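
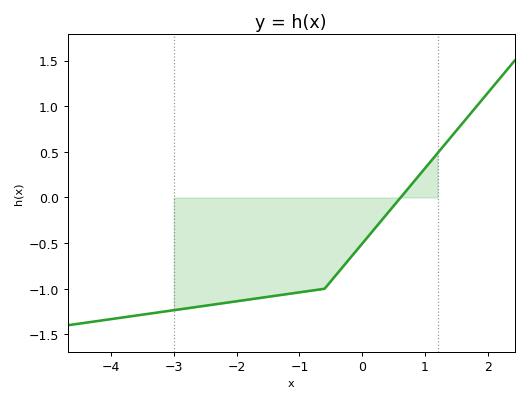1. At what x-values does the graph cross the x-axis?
0.611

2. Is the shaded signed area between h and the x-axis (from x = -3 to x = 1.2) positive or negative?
negative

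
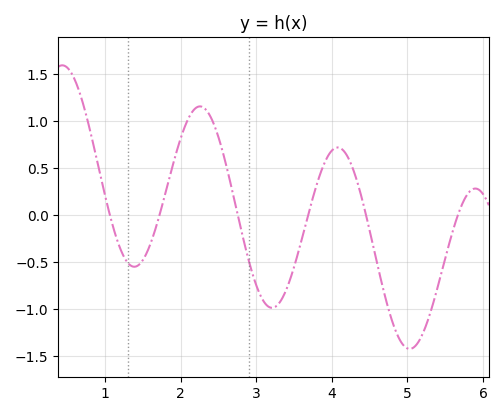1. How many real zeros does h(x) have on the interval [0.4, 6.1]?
6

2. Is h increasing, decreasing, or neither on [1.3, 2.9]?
neither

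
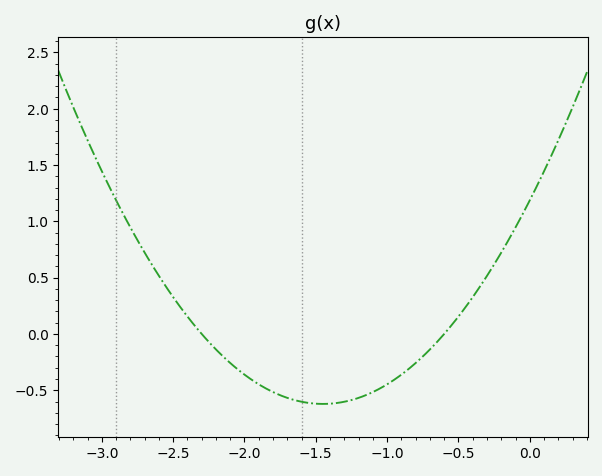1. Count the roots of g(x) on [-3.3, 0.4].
2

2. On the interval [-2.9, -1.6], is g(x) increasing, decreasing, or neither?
decreasing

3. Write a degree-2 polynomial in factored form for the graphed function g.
y = 0.86(x + 2.3)(x + 0.6)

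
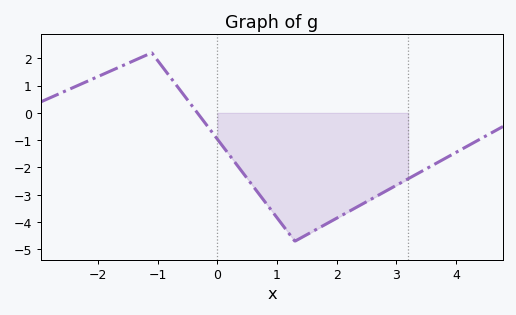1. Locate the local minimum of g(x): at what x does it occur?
1.4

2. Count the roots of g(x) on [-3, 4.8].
1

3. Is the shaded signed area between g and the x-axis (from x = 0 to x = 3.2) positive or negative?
negative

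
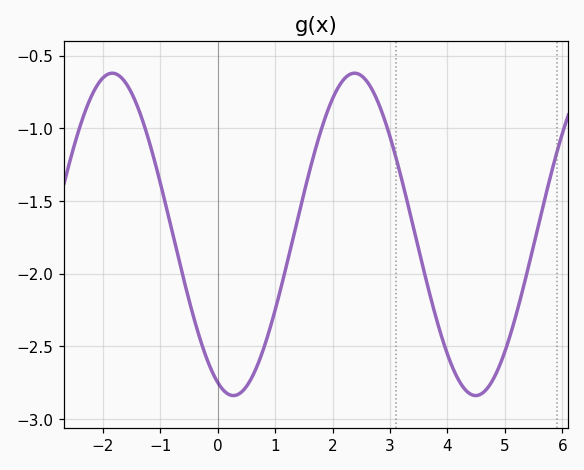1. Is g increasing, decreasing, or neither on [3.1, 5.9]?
neither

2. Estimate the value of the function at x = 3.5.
-1.83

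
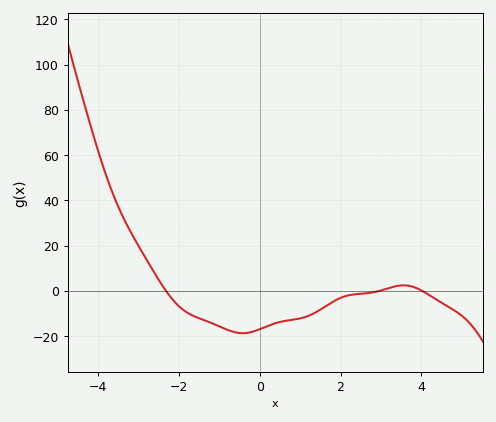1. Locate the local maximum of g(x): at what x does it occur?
3.56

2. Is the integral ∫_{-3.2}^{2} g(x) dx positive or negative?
negative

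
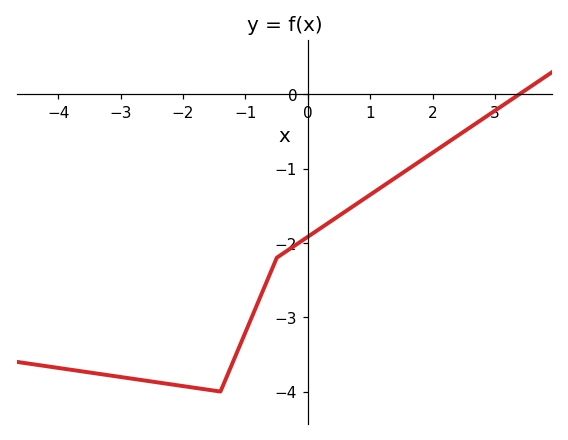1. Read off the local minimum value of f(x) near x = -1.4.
-4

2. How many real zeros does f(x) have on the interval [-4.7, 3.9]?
1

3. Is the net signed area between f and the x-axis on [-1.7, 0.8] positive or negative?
negative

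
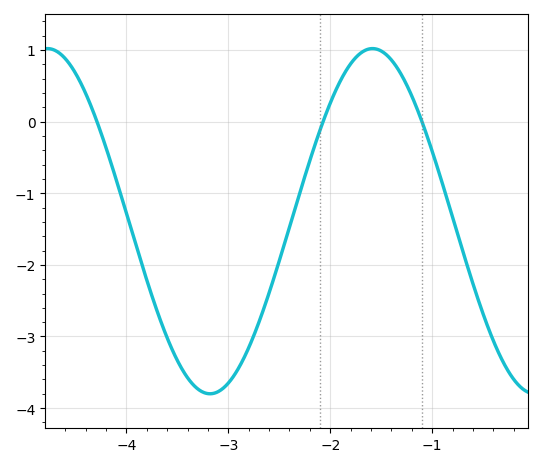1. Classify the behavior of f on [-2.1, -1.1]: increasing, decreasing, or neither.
neither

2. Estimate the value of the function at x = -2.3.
-1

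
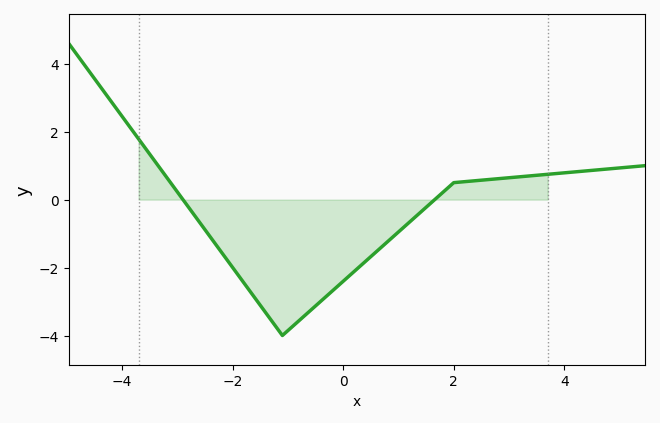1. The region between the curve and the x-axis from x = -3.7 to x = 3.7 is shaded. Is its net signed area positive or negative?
negative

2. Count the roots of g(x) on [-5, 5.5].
2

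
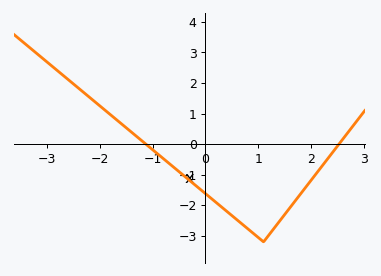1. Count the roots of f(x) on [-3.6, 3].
2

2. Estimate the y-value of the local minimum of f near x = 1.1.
-3.2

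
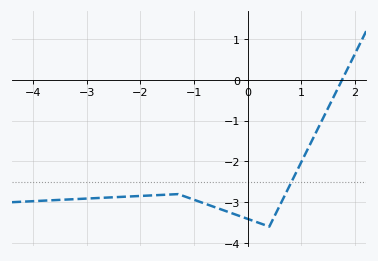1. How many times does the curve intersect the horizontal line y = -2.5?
1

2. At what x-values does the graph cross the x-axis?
1.8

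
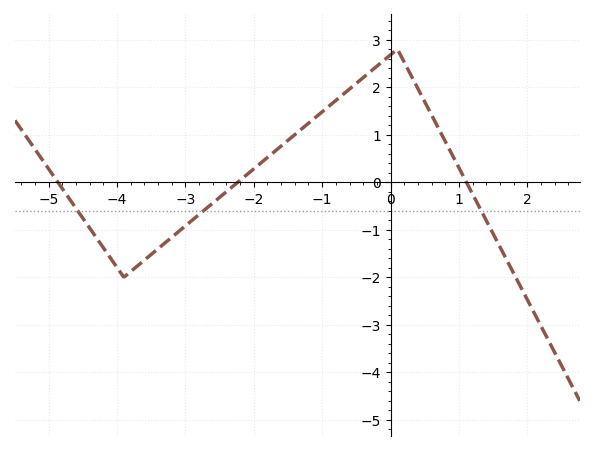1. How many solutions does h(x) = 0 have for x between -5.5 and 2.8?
3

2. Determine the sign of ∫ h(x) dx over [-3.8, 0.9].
positive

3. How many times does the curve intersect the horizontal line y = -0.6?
3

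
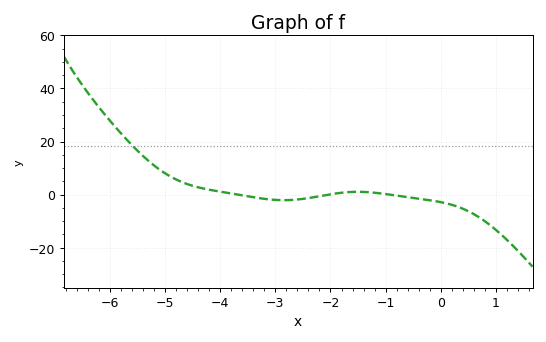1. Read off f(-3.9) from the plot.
0.755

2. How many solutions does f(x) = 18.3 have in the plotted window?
1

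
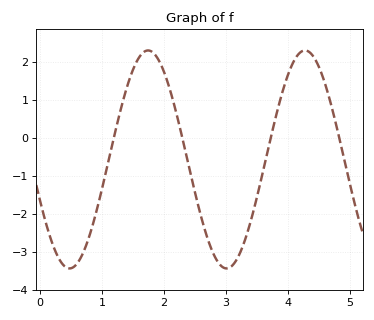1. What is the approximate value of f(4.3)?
2.3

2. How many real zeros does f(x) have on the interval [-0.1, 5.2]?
4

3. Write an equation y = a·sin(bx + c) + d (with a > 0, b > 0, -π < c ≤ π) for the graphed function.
y = 2.87sin(2.5x - 2.8) - 0.57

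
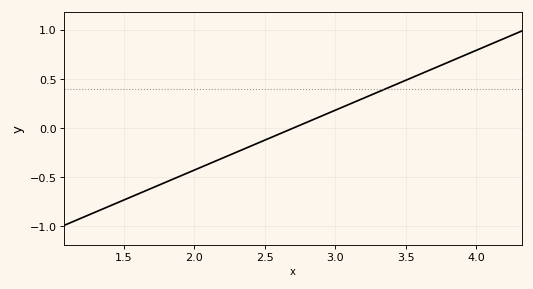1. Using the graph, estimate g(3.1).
0.25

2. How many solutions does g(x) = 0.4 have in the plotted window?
1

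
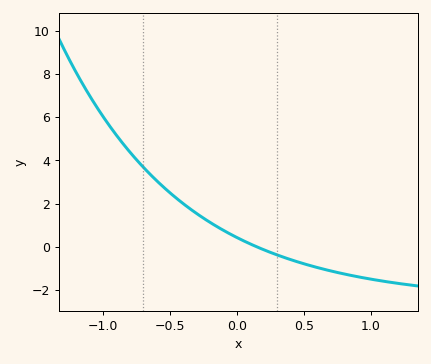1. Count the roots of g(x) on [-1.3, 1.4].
1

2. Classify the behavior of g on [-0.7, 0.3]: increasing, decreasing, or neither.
decreasing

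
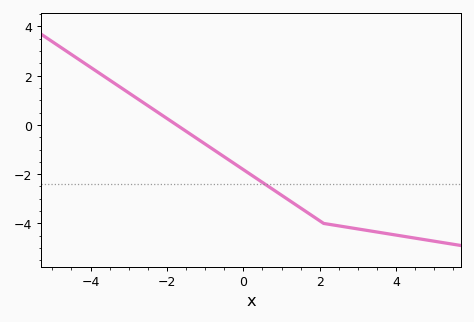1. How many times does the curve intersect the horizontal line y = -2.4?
1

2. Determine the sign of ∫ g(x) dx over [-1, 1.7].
negative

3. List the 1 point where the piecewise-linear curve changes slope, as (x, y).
(2.1, -4)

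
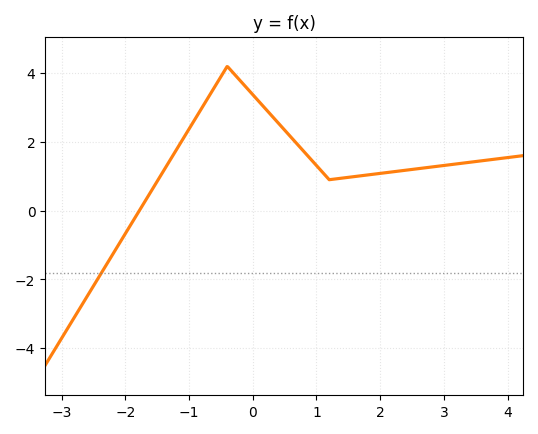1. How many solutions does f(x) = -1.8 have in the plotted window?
1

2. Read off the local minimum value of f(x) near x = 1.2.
0.9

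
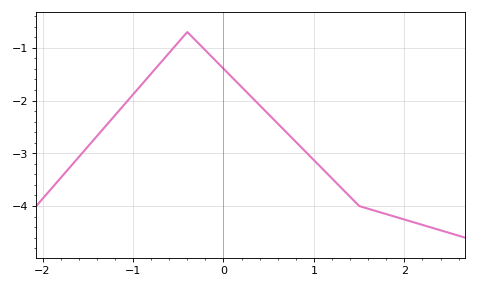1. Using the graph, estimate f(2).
-4.3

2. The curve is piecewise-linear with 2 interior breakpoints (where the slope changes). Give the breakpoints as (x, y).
(-0.4, -0.7); (1.5, -4)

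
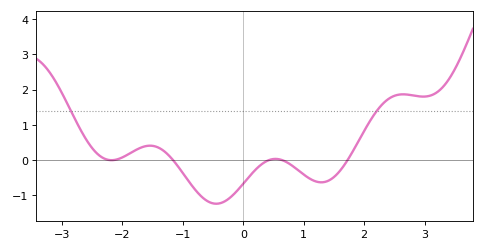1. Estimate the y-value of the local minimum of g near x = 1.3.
-0.628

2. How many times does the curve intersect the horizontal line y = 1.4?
2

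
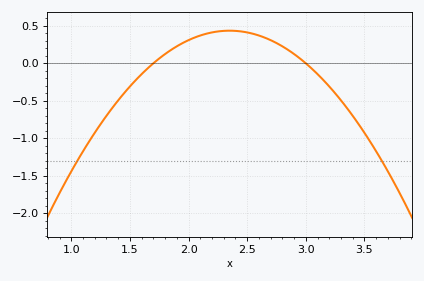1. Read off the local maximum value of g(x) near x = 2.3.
0.435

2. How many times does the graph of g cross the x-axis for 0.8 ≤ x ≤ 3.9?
2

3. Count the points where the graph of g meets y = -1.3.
2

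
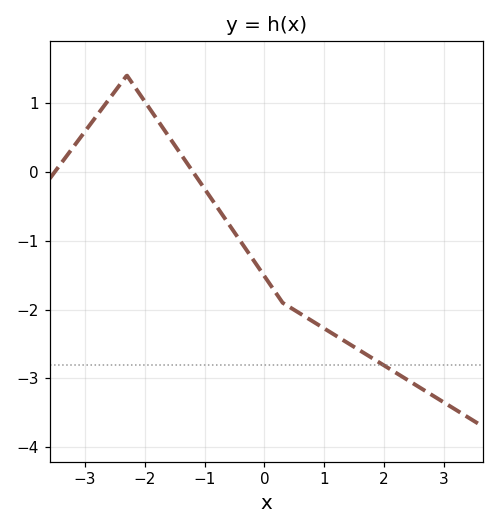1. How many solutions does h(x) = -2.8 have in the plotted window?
1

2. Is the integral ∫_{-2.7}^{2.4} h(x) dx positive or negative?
negative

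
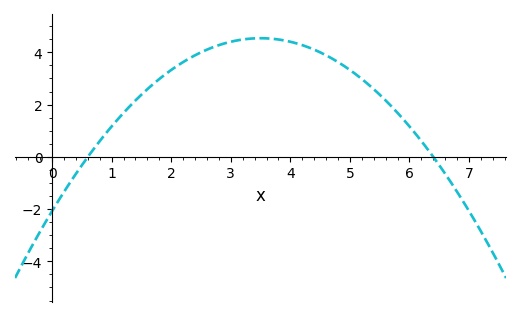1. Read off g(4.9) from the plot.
3.4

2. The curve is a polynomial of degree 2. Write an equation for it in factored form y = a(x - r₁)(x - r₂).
y = -0.54(x - 0.6)(x - 6.4)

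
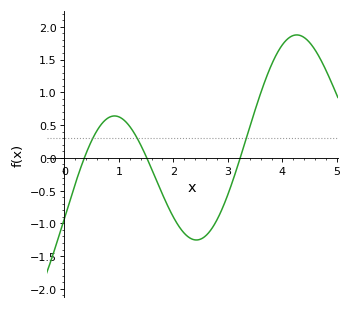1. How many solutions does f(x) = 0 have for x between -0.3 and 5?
3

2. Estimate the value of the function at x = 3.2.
-0.068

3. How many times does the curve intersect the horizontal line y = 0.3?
3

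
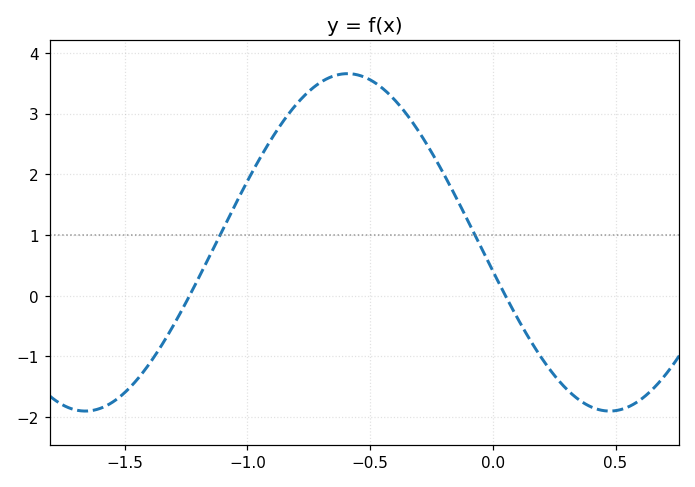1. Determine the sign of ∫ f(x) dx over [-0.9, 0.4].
positive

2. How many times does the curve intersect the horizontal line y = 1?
2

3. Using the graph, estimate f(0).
0.407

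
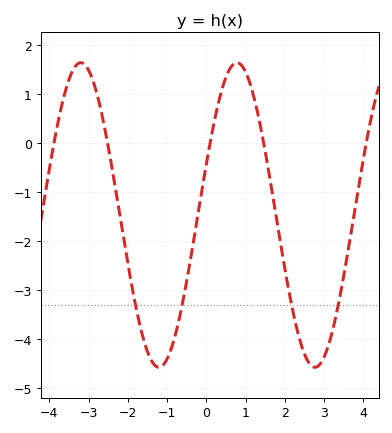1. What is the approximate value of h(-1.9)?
-2.9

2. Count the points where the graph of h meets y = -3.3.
4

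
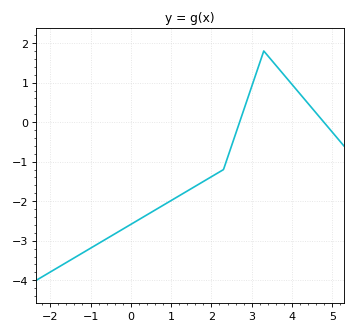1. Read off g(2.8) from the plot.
0.3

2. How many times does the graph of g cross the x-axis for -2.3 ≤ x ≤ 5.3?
2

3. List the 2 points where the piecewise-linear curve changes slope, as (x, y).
(2.3, -1.2); (3.3, 1.8)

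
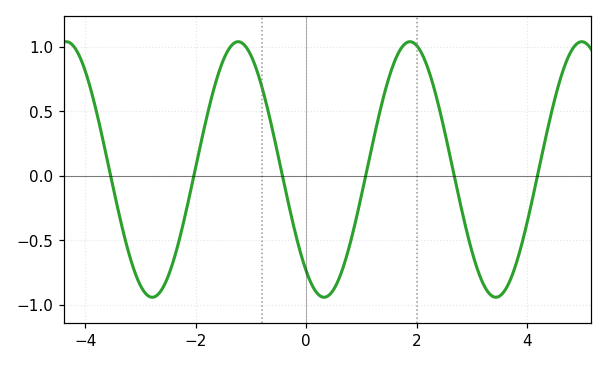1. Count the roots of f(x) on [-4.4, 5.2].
6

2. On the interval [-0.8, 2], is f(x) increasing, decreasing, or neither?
neither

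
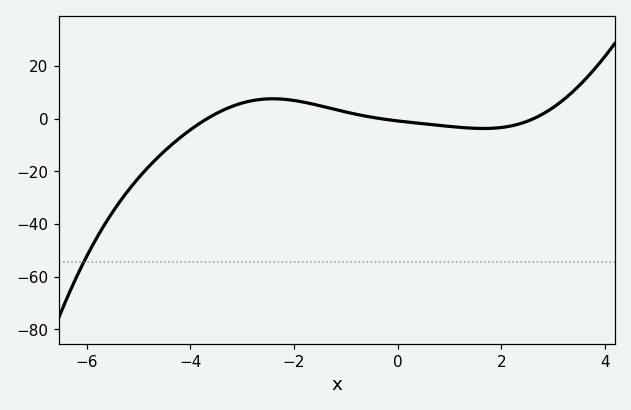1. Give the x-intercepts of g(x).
-3.67, -0.33, 2.62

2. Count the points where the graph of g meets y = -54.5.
1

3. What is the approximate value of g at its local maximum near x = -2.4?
7.54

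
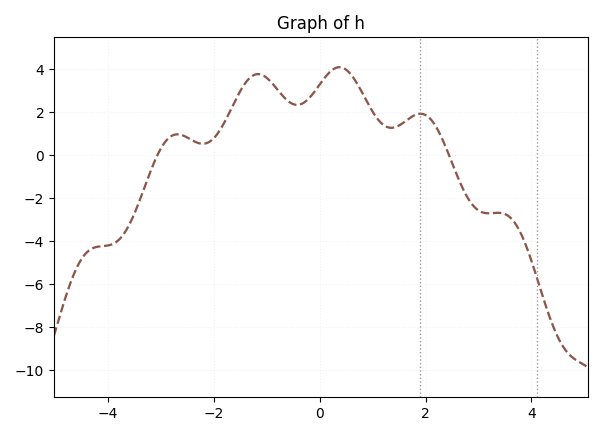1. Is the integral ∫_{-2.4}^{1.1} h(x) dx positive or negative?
positive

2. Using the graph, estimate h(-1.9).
1.2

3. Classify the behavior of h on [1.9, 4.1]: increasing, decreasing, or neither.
neither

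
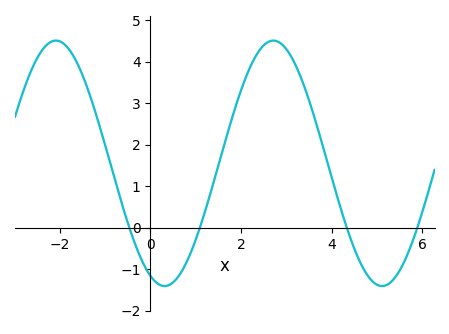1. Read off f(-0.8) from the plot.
1.2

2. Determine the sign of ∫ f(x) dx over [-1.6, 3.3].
positive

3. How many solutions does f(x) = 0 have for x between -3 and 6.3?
4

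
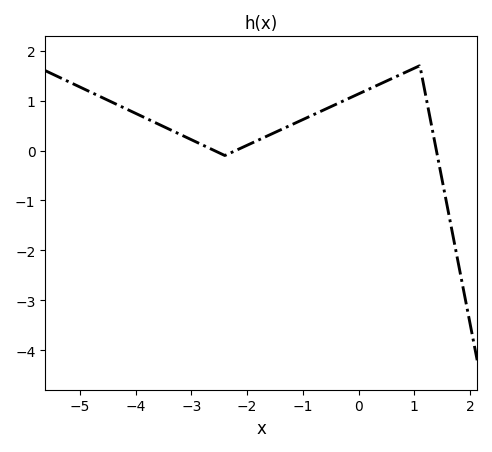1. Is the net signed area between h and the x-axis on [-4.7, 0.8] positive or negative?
positive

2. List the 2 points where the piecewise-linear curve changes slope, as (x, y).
(-2.4, -0.1); (1.1, 1.7)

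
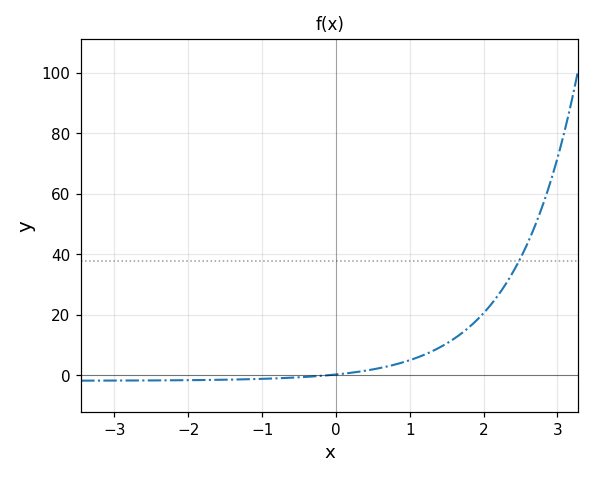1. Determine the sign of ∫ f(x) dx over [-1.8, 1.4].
positive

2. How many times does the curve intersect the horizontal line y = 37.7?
1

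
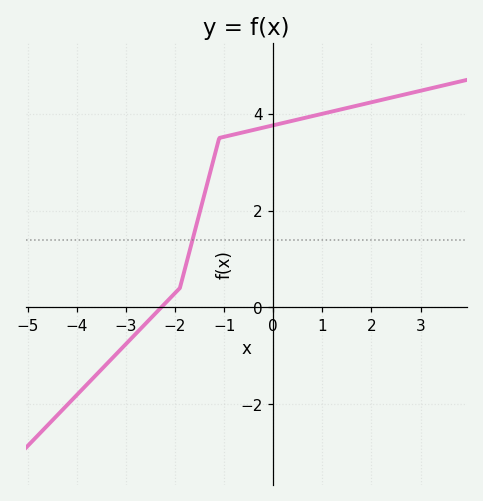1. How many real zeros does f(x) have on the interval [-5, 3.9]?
1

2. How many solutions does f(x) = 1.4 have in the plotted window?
1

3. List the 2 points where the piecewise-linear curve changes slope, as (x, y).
(-1.9, 0.4); (-1.1, 3.5)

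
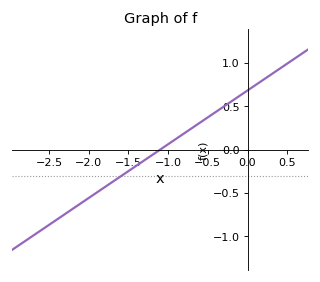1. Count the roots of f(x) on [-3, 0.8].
1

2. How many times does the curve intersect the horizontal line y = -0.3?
1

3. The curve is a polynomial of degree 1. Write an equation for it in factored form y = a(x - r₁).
y = 0.62(x + 1.1)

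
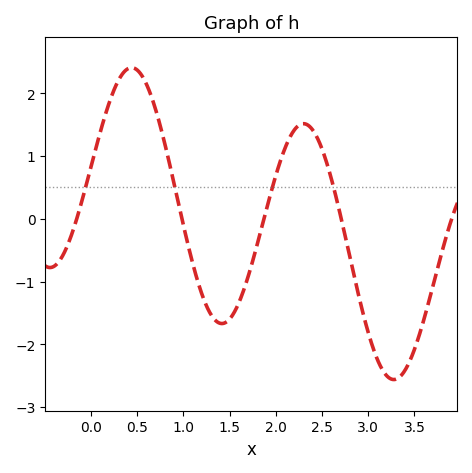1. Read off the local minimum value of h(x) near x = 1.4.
-1.7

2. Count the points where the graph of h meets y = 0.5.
4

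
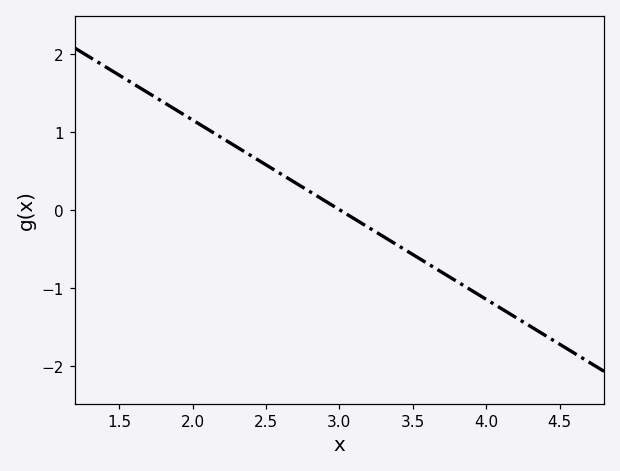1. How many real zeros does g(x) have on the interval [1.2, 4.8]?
1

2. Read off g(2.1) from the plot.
1.03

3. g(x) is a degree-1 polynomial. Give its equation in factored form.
y = -1.15(x - 3)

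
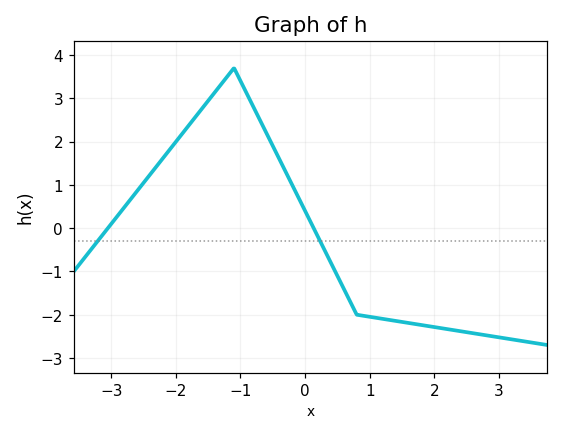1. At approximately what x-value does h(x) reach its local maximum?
-1.1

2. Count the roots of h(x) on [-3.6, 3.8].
2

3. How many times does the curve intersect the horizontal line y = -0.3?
2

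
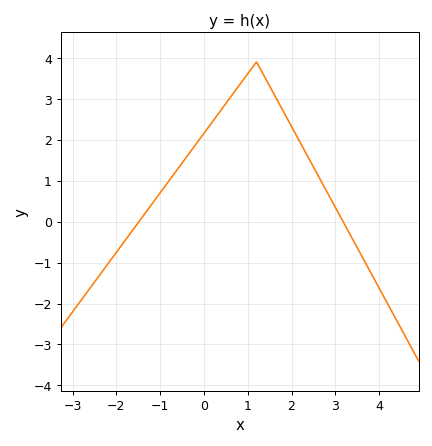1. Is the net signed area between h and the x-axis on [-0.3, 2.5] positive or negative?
positive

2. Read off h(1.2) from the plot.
3.9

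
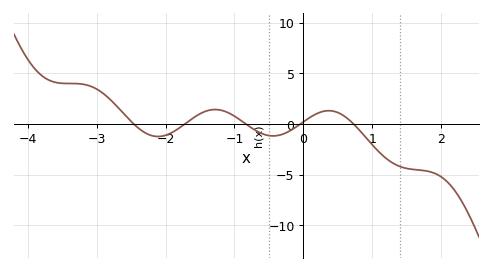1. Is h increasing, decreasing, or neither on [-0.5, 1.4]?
neither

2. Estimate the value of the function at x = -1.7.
0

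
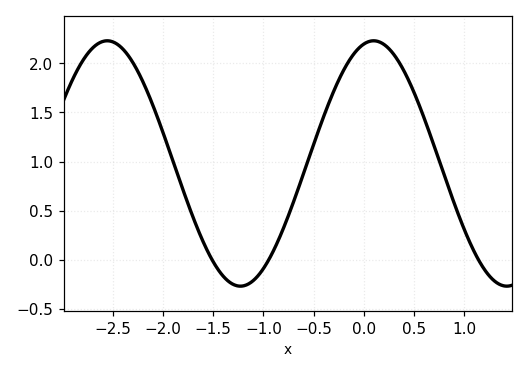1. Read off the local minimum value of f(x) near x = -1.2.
-0.27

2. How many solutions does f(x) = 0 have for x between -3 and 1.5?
3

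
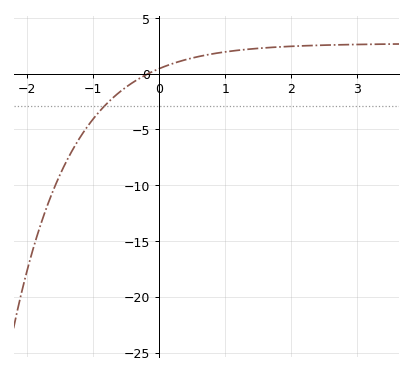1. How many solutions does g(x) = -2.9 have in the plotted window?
1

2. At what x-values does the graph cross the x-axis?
-0.166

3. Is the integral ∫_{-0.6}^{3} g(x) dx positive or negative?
positive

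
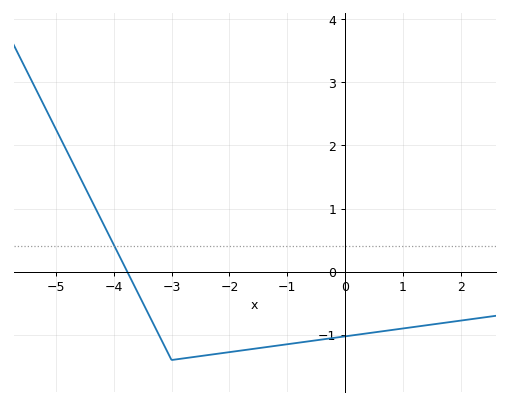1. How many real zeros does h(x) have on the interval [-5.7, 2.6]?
1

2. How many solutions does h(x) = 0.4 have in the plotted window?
1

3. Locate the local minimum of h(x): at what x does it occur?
-3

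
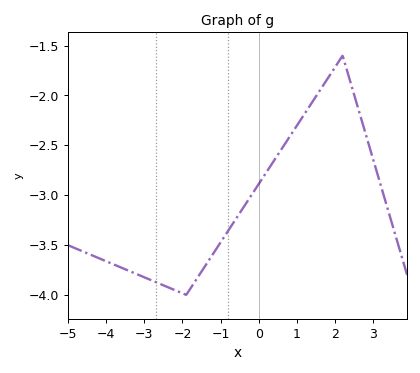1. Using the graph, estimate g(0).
-2.89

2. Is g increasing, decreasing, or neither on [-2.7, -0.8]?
neither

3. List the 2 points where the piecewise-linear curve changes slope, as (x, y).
(-1.9, -4); (2.2, -1.6)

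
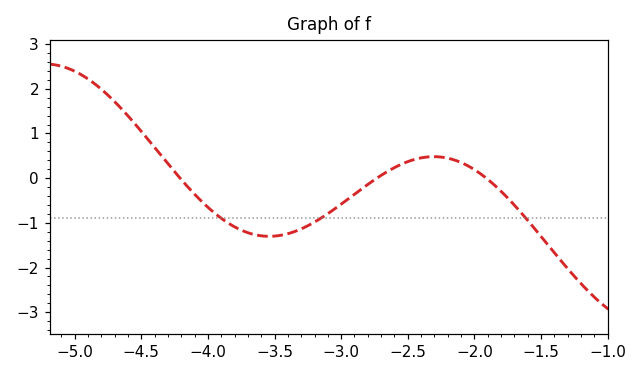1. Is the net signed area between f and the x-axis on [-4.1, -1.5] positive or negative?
negative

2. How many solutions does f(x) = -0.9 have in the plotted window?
3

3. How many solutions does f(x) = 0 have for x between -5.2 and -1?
3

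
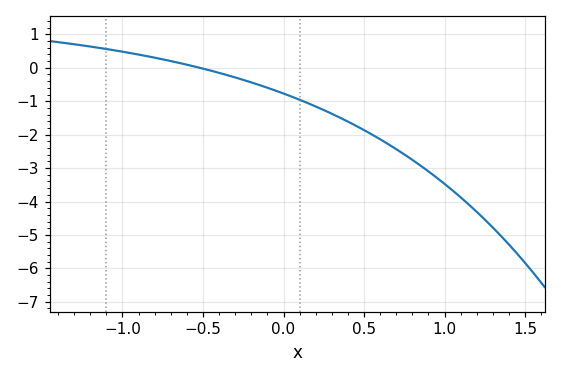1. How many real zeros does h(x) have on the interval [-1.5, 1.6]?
1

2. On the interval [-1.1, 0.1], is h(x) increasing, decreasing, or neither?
decreasing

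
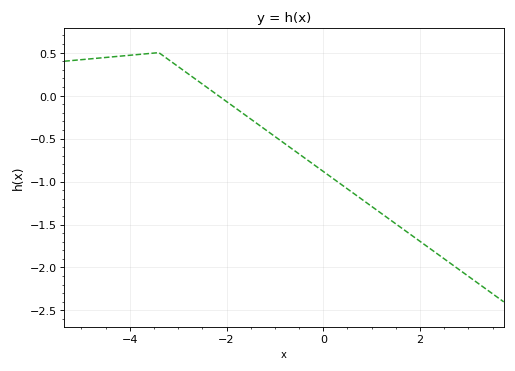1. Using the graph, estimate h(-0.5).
-0.7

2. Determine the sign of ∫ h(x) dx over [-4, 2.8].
negative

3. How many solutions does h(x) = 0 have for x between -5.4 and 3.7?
1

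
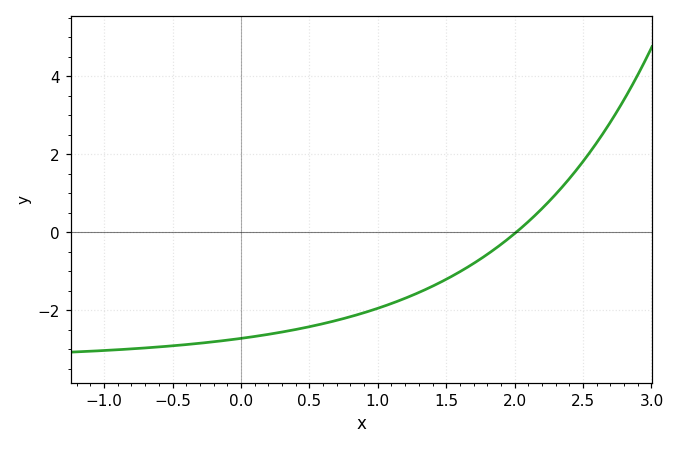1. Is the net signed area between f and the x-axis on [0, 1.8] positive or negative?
negative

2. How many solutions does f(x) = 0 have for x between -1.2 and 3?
1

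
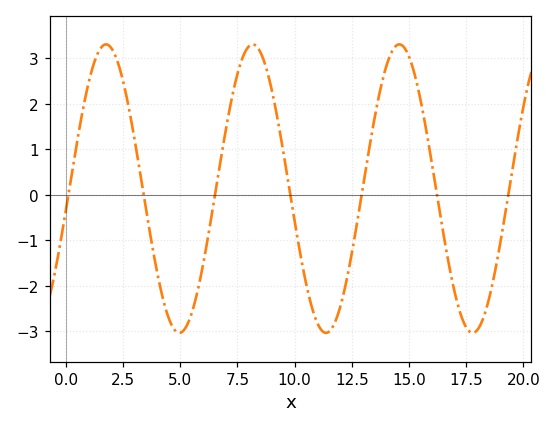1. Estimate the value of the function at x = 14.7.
3.3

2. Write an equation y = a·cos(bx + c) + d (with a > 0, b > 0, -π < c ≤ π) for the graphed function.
y = 3.17cos(0.98x - 1.7) + 0.14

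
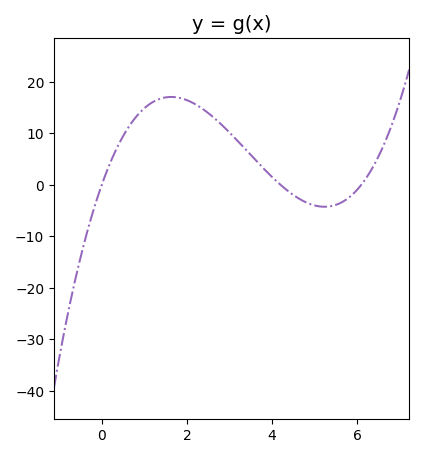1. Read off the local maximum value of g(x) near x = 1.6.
17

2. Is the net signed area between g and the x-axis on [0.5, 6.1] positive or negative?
positive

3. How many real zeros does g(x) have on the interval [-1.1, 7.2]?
3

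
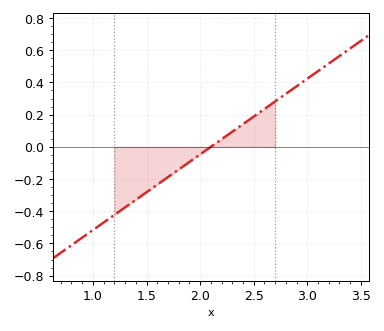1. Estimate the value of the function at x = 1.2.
-0.42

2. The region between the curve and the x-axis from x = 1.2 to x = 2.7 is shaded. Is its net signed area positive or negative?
negative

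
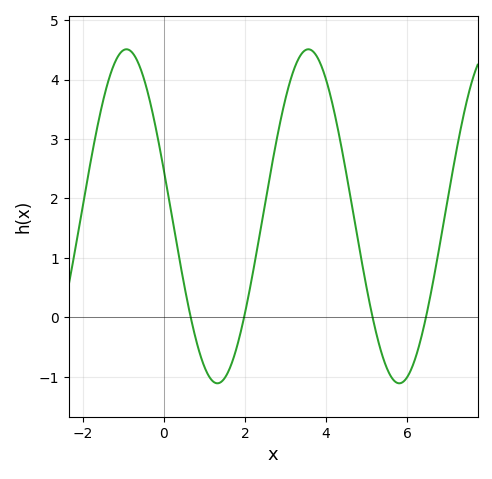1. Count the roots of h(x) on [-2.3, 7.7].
4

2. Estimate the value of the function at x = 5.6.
-1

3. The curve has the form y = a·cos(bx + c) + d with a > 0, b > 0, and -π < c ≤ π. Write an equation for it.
y = 2.81cos(1.4x + 1.3) + 1.7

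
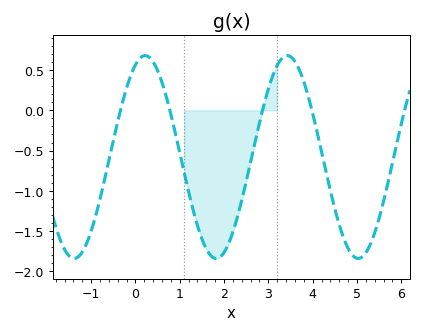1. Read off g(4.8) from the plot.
-1.7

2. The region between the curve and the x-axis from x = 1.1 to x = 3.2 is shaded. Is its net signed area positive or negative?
negative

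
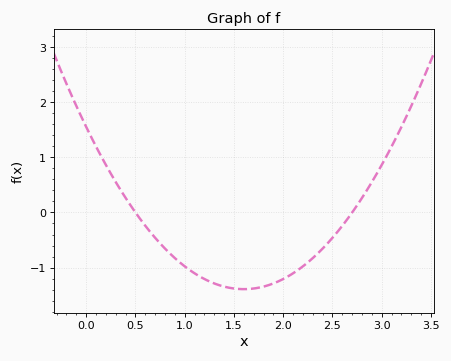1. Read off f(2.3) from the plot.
-0.828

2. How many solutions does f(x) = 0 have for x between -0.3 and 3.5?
2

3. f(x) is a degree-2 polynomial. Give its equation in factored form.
y = 1.15(x - 0.5)(x - 2.7)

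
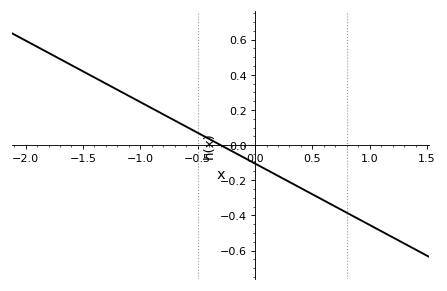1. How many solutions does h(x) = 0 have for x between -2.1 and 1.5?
1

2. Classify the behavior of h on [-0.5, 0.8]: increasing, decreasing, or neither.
decreasing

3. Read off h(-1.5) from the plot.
0.42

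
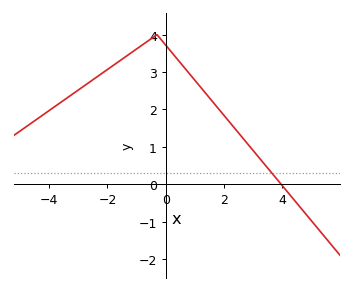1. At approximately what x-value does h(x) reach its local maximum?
-0.4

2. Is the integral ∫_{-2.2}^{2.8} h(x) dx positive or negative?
positive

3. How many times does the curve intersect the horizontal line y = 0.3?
1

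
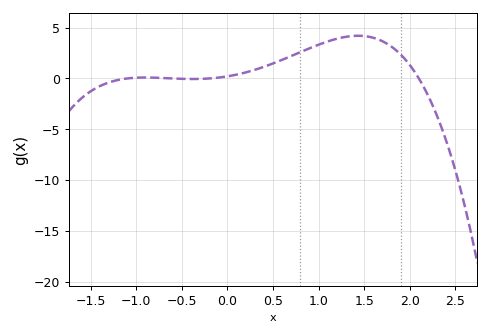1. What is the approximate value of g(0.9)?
2.97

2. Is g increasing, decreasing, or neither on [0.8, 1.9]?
neither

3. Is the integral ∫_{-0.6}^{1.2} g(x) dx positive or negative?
positive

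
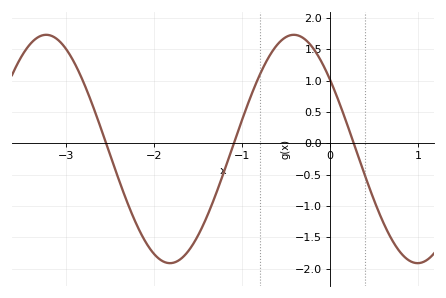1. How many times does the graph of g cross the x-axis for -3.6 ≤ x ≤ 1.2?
3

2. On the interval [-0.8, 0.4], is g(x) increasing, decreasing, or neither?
neither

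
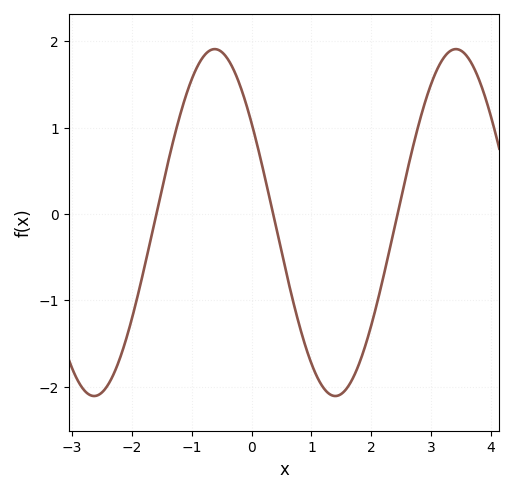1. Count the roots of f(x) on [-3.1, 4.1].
3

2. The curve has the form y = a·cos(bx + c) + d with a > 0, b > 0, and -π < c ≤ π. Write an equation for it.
y = 2.01cos(1.56x + 0.96) - 0.1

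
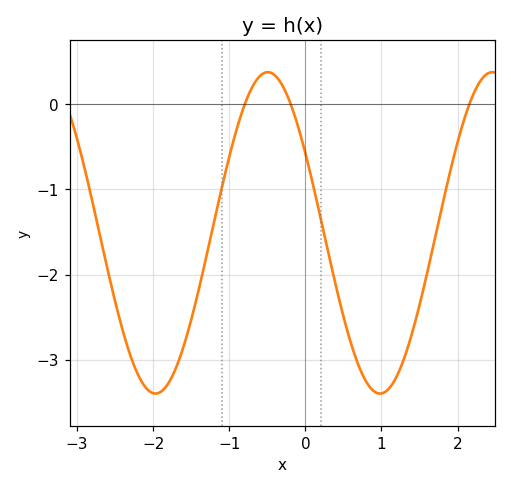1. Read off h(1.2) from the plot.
-3.2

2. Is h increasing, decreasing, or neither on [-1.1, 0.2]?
neither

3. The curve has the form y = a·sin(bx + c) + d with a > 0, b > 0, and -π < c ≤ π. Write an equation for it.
y = 1.89sin(2.1x + 2.6) - 1.51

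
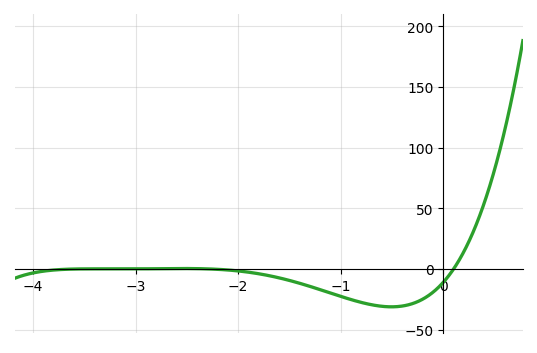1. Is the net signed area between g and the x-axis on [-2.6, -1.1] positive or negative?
negative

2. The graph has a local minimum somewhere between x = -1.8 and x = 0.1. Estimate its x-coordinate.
-0.5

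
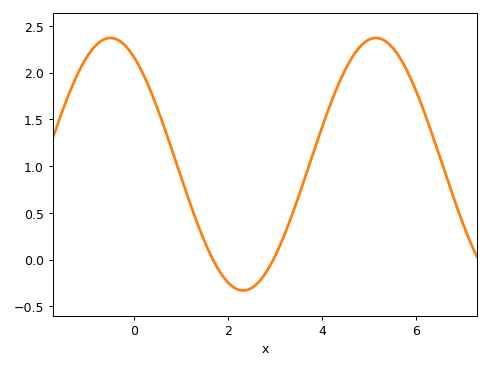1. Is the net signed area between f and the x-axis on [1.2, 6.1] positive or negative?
positive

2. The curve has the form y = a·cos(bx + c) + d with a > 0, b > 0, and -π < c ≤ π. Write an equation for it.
y = 1.35cos(1.11x + 0.57) + 1.02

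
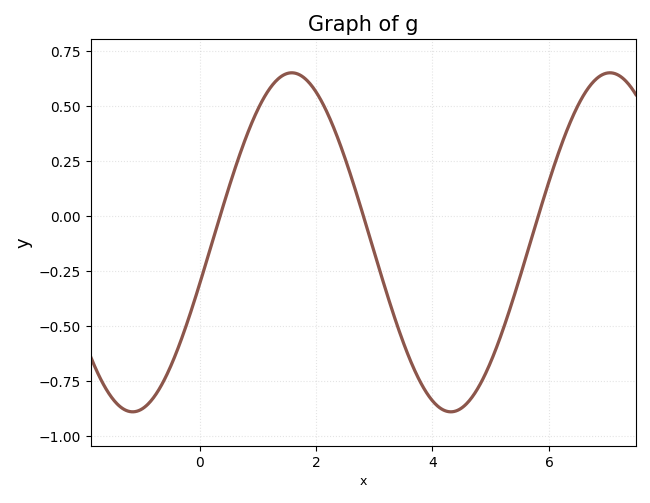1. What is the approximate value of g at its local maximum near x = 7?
0.64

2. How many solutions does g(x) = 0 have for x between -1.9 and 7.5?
3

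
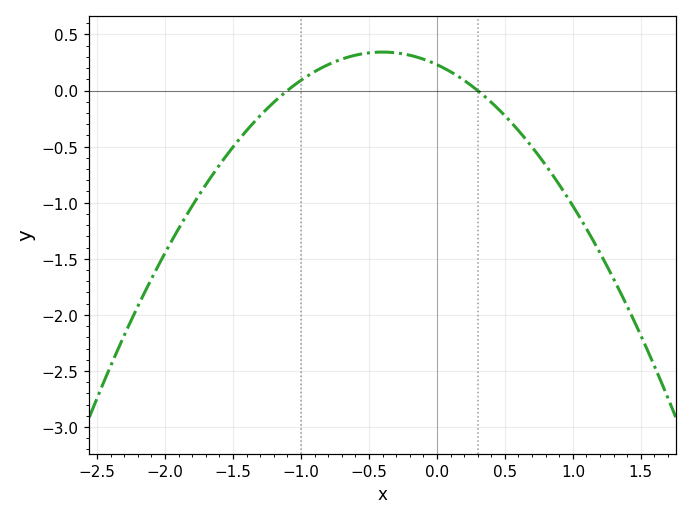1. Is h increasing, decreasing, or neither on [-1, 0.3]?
neither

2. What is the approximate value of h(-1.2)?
-0.1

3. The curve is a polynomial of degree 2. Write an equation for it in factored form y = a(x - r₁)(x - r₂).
y = -0.7(x + 1.1)(x - 0.3)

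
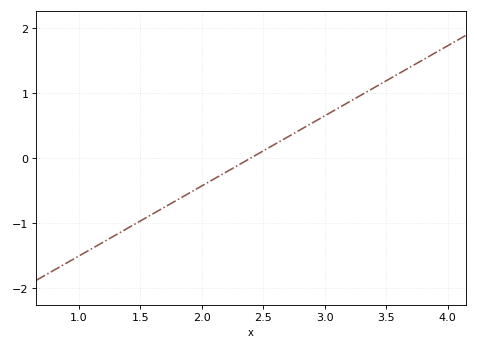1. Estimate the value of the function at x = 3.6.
1.3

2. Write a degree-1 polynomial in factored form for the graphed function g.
y = 1.08(x - 2.4)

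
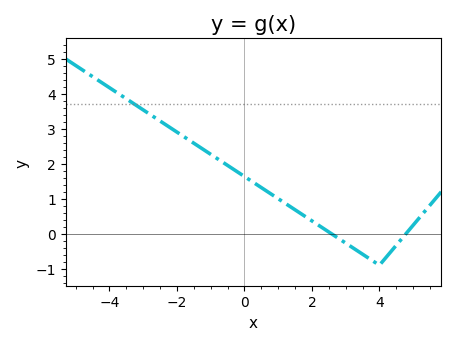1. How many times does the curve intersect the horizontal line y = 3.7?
1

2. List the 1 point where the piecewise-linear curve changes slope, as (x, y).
(4, -0.9)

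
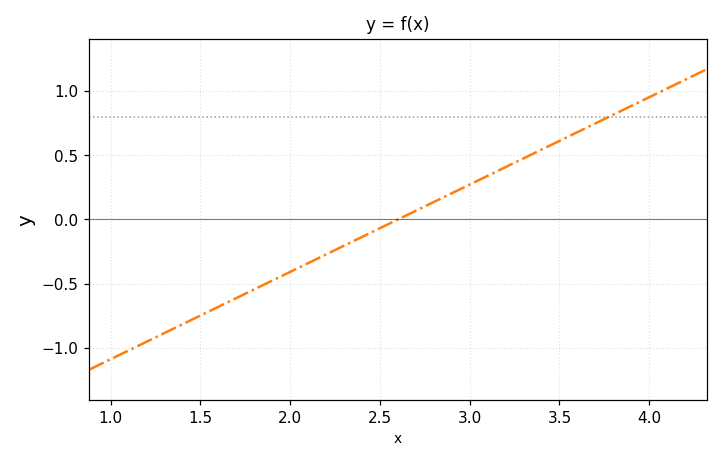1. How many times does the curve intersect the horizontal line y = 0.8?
1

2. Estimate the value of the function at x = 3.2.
0.408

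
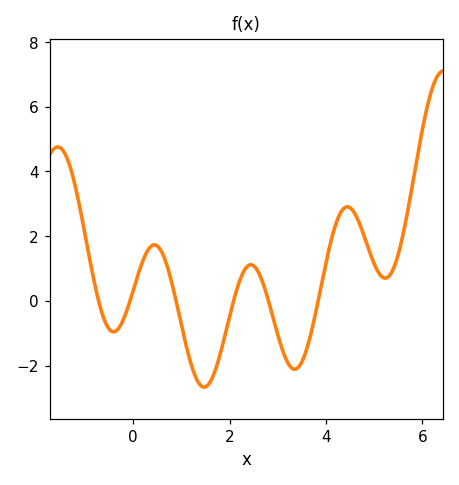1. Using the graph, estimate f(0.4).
1.72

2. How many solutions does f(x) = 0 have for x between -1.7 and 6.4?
6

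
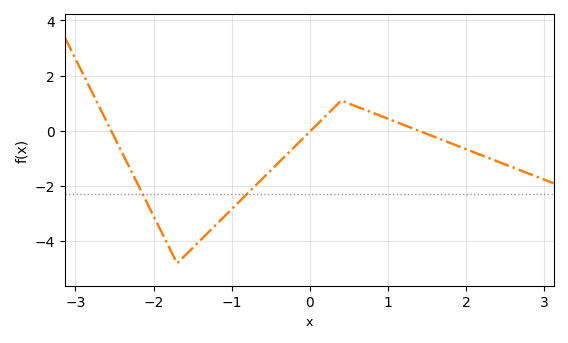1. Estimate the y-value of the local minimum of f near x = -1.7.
-4.8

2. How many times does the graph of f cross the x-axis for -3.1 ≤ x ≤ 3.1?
3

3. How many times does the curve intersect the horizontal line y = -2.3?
2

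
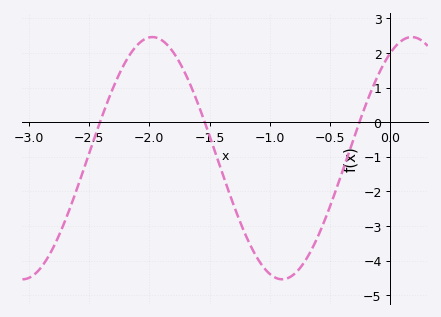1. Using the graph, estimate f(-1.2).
-3.3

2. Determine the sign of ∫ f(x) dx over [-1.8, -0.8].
negative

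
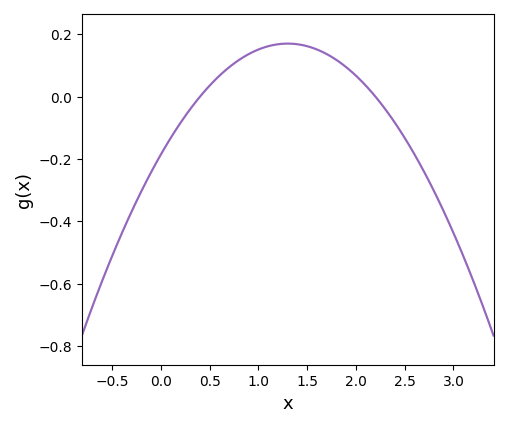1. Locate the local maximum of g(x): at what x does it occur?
1.3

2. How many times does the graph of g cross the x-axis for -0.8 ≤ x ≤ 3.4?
2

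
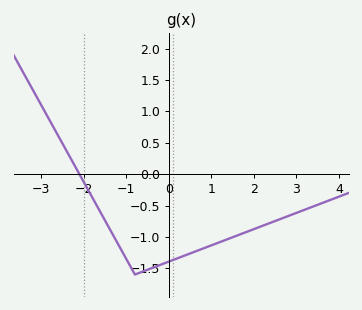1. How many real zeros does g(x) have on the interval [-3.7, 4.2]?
1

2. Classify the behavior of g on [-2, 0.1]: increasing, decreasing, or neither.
neither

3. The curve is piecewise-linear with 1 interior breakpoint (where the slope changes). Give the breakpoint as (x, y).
(-0.8, -1.6)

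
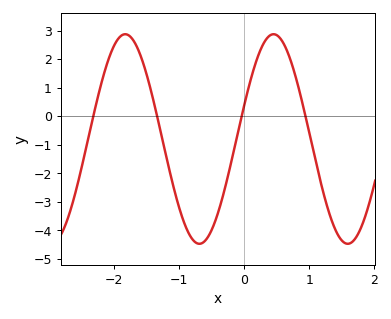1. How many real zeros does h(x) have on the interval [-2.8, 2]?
4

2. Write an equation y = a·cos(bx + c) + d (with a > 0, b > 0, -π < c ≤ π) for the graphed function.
y = 3.67cos(2.8x - 1.2) - 0.8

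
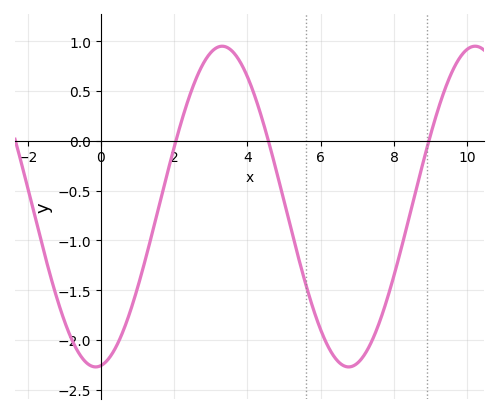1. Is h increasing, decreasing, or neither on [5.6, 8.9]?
neither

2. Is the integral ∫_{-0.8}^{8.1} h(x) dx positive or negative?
negative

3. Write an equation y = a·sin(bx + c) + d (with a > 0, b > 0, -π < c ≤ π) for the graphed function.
y = 1.61sin(0.91x - 1.4) - 0.66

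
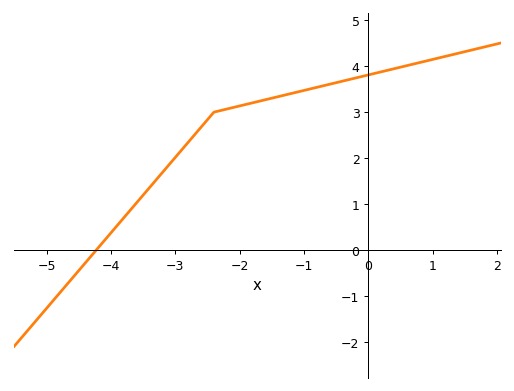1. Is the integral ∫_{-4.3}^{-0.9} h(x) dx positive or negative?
positive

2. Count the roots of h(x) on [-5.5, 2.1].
1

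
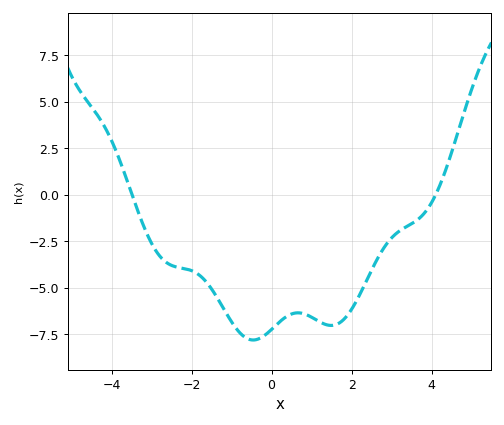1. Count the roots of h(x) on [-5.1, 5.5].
2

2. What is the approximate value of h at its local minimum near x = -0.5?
-7.8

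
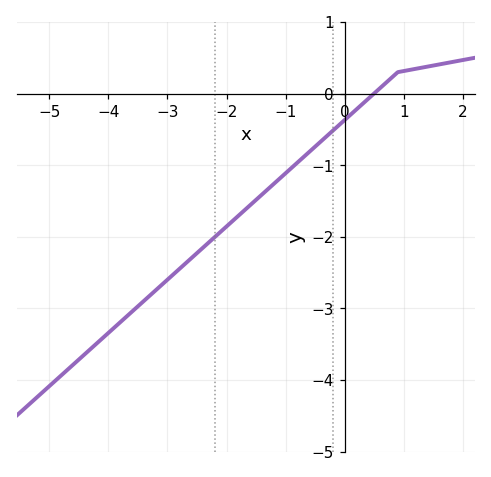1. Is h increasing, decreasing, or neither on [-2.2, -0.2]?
increasing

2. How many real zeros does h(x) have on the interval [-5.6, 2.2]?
1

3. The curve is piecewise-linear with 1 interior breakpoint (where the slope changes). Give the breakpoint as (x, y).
(0.9, 0.3)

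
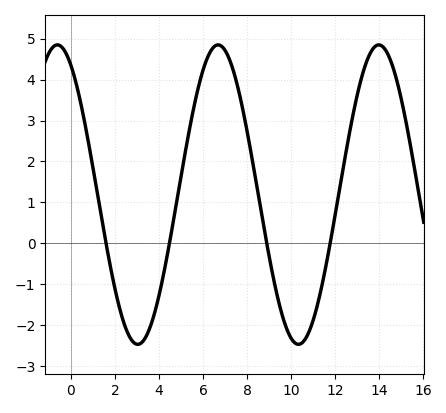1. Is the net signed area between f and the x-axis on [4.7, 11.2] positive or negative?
positive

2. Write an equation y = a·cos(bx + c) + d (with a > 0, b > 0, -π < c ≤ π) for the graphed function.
y = 3.66cos(0.86x + 0.532) + 1.19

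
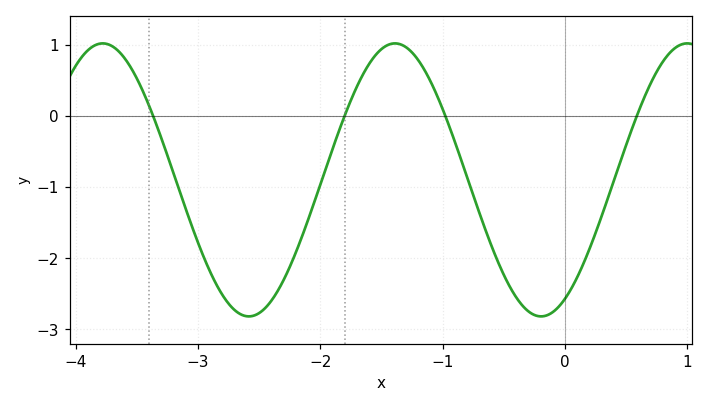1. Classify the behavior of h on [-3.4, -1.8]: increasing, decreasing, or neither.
neither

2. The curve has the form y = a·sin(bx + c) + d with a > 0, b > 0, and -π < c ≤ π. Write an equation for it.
y = 1.92sin(2.6x - 1.1) - 0.9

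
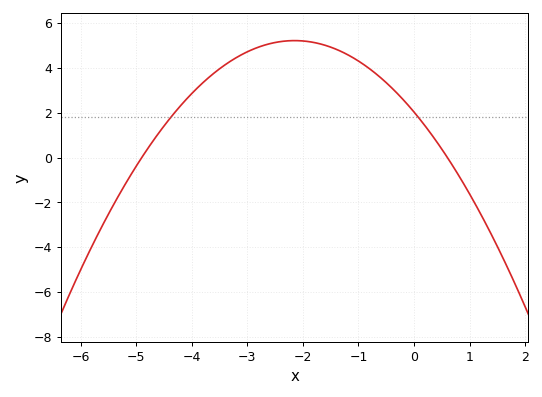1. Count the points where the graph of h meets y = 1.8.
2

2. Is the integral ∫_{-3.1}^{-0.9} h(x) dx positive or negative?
positive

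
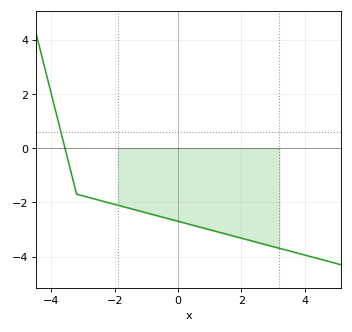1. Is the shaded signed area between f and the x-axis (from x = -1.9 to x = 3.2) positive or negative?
negative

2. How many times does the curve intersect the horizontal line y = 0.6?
1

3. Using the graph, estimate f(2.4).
-3.4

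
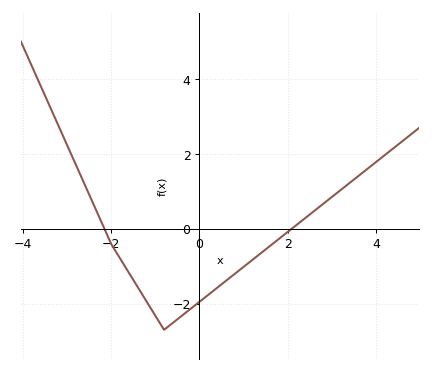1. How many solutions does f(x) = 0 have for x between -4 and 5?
2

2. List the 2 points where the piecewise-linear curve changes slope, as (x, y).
(-2, -0.4); (-0.8, -2.7)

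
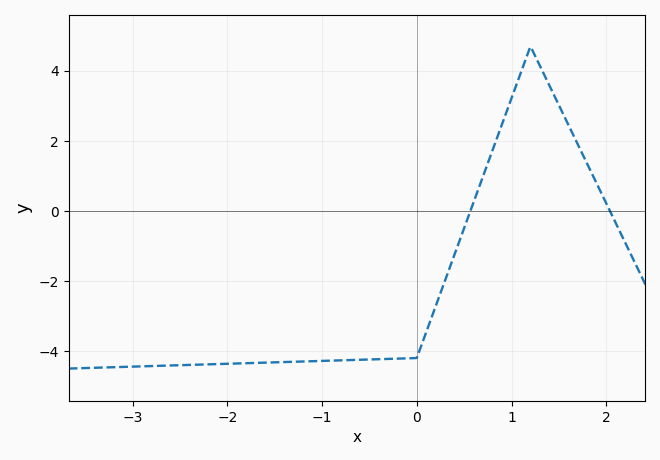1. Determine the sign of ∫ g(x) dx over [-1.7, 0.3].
negative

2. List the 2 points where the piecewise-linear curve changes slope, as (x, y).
(0, -4.2); (1.2, 4.7)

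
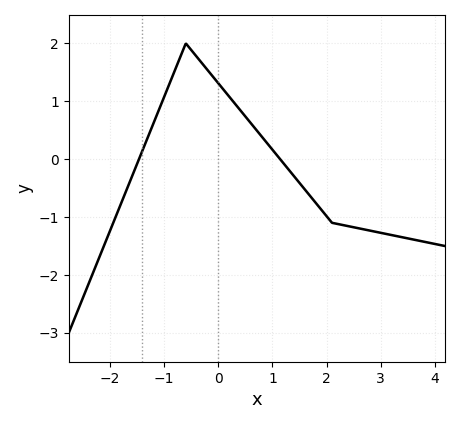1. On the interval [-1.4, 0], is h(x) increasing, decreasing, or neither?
neither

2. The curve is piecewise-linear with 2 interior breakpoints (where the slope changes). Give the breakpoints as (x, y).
(-0.6, 2); (2.1, -1.1)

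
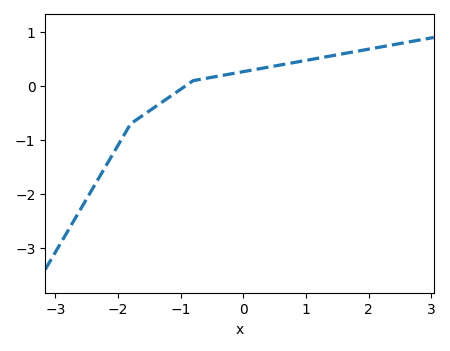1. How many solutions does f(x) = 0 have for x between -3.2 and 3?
1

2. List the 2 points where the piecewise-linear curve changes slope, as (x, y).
(-1.8, -0.7); (-0.8, 0.1)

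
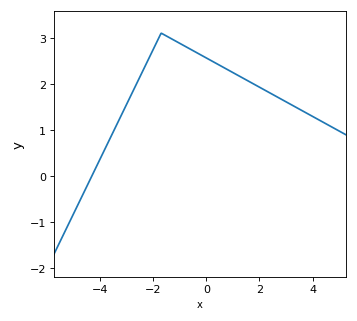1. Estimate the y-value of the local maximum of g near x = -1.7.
3.1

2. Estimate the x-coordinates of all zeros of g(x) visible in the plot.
-4.31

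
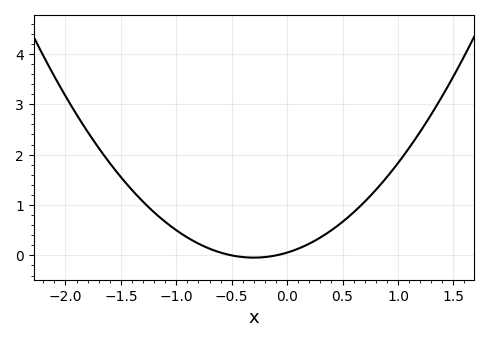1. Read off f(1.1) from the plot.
2.13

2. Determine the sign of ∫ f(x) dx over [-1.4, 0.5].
positive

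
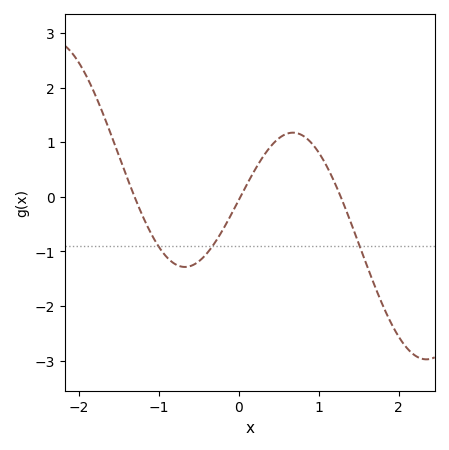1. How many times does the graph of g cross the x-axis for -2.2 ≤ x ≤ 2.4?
3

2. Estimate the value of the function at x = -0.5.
-1.18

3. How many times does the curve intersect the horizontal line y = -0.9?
3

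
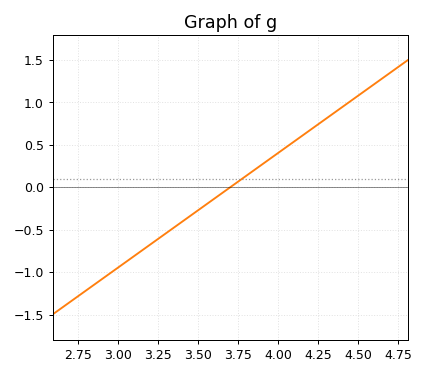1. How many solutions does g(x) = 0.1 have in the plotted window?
1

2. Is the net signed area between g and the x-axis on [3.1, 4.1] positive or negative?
negative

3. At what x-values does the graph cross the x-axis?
3.7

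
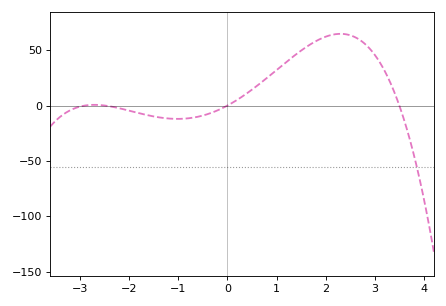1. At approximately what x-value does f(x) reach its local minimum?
-1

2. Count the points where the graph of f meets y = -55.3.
1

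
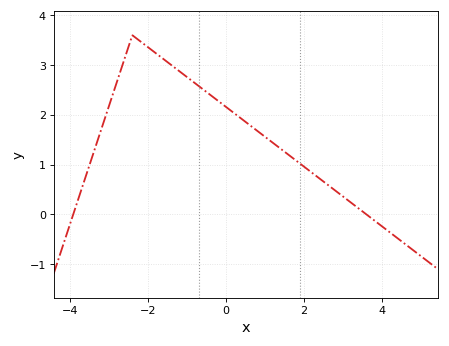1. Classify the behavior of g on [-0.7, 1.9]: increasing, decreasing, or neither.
decreasing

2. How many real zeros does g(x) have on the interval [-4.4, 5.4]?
2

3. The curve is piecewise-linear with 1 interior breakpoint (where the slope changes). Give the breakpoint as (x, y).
(-2.4, 3.6)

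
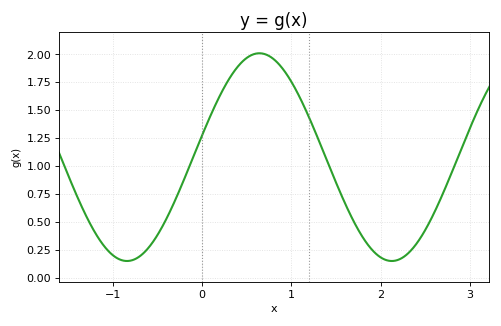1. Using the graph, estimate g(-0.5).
0.382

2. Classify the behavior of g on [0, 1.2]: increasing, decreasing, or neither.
neither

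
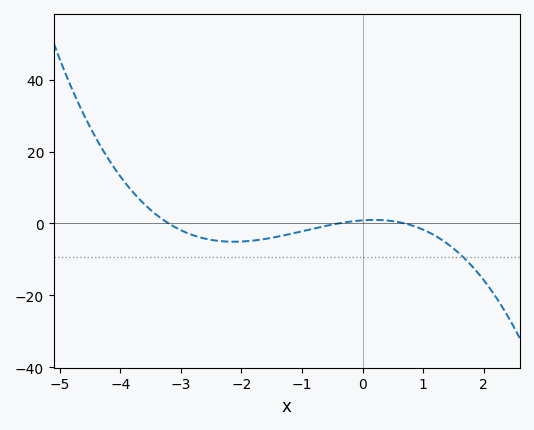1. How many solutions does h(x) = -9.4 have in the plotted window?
1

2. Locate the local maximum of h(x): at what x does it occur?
0.192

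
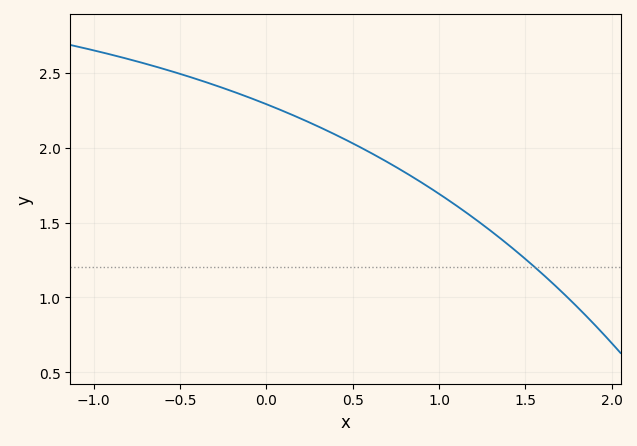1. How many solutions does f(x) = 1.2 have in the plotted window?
1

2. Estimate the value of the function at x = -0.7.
2.56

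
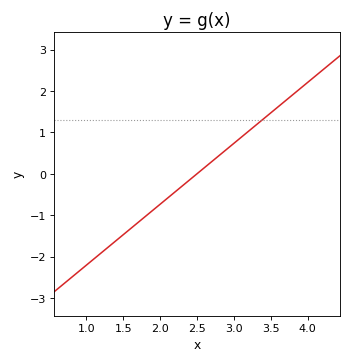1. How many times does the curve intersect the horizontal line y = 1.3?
1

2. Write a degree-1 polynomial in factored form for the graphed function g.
y = 1.47(x - 2.5)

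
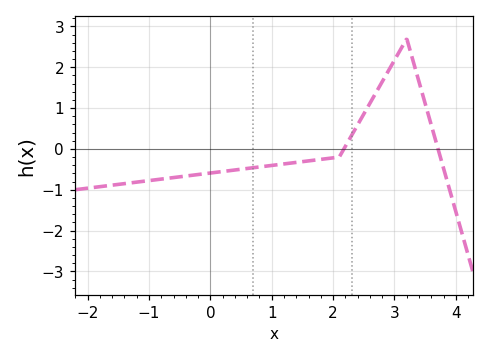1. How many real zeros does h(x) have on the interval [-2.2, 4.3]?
2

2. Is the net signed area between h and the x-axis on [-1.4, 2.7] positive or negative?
negative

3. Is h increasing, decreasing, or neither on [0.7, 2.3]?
increasing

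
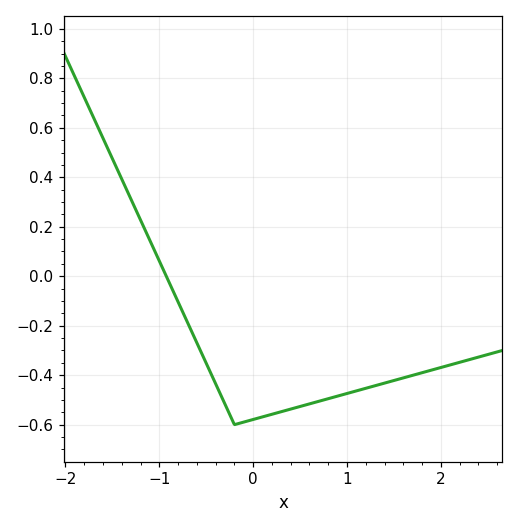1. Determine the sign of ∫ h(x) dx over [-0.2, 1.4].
negative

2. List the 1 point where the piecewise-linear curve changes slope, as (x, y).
(-0.2, -0.6)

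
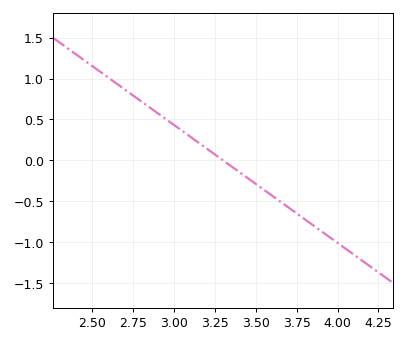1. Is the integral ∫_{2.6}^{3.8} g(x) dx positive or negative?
positive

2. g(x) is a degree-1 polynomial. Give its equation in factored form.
y = -1.44(x - 3.3)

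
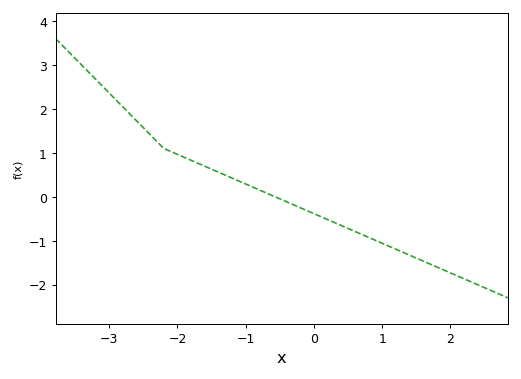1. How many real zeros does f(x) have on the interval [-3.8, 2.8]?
1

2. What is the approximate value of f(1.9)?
-1.67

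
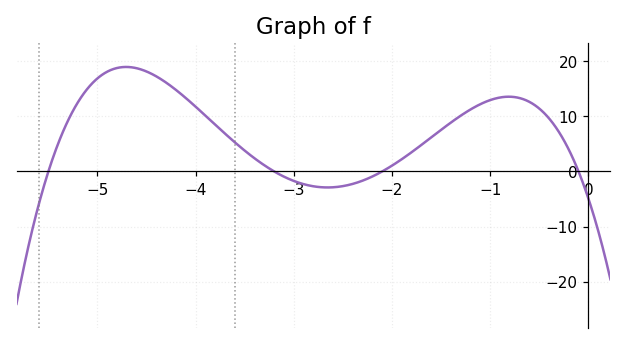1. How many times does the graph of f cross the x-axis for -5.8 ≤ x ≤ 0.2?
4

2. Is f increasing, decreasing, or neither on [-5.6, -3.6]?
neither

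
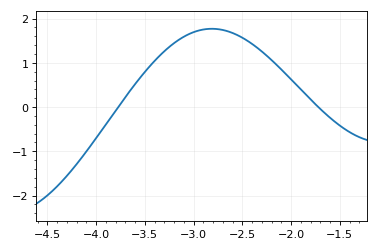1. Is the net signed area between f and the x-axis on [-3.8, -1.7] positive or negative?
positive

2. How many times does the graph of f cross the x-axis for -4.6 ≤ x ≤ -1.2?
2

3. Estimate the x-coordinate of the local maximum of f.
-2.81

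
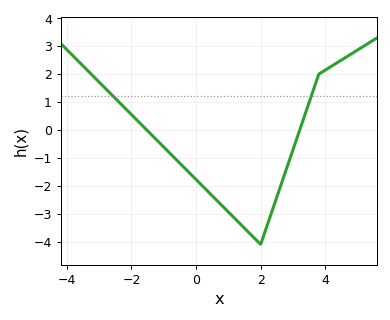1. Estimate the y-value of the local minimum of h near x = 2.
-4.1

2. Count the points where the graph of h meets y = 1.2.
2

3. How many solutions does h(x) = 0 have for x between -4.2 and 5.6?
2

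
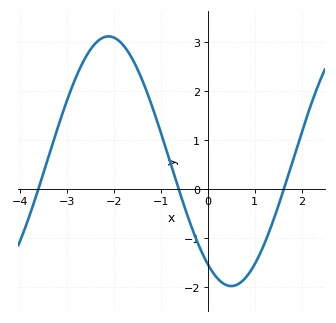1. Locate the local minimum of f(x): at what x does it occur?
0.5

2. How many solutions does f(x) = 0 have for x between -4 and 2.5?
3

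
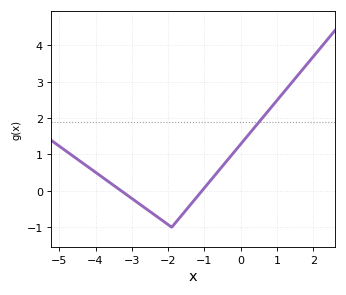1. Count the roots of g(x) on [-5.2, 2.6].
2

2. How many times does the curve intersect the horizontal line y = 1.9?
1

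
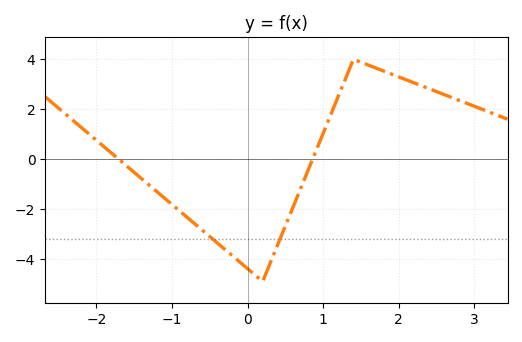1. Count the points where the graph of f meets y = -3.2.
2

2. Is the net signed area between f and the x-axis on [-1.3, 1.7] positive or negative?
negative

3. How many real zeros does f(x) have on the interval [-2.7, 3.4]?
2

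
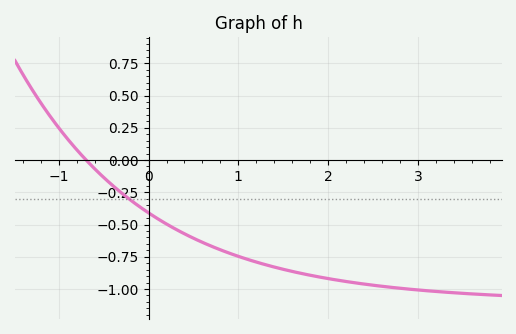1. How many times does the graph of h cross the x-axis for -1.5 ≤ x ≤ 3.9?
1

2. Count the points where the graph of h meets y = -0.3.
1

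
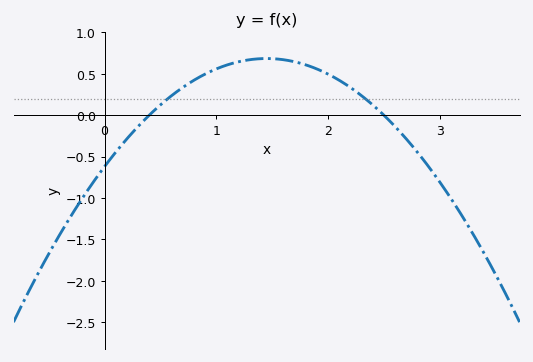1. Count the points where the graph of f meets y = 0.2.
2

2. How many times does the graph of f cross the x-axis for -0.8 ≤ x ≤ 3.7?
2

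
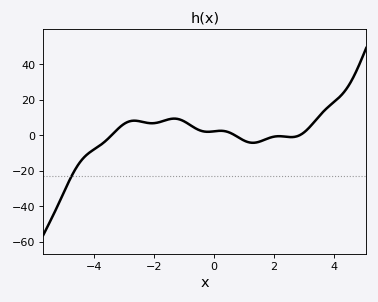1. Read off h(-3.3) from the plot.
2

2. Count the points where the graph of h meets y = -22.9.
1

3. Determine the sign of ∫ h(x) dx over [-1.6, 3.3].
positive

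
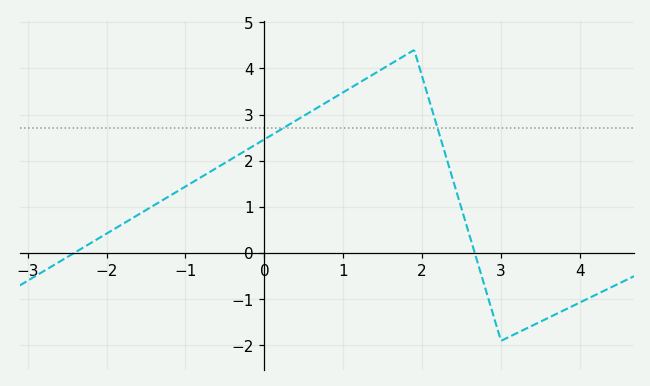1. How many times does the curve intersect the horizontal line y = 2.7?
2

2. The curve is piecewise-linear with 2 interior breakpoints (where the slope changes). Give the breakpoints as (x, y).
(1.9, 4.4); (3, -1.9)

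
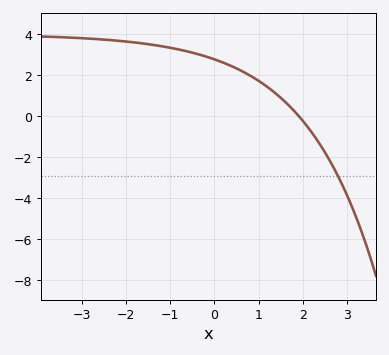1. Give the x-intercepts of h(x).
1.91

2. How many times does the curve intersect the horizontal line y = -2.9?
1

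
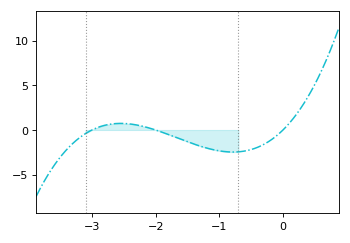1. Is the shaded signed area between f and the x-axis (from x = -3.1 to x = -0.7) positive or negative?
negative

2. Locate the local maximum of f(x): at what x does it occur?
-2.5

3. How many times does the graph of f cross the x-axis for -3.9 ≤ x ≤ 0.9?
3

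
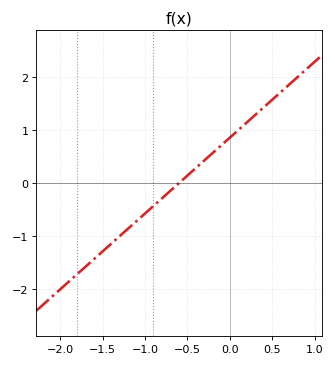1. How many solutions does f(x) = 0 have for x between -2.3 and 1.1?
1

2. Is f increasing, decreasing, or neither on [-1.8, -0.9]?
increasing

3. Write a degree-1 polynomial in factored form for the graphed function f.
y = 1.43(x + 0.6)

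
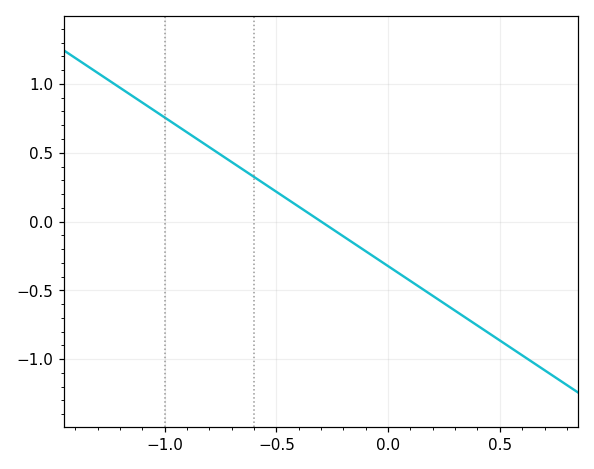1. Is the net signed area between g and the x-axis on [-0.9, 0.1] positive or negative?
positive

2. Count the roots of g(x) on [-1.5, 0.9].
1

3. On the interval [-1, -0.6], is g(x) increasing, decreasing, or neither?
decreasing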